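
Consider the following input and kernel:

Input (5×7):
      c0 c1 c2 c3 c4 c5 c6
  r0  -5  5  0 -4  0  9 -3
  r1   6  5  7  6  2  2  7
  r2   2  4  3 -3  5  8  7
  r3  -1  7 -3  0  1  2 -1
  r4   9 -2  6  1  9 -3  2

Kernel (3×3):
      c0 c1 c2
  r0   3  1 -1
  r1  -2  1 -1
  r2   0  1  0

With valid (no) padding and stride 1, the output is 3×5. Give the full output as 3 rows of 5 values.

-20 13 -17 -28 11
20 11 11 22 -6
17 7 7 -4 14

Output[0,0]: The receptive field on the input at this output position is [-5 5 0 / 6 5 7 / 2 4 3]. Elementwise product with the kernel and sum: -5·3 + 5·1 + 0·-1 + 6·-2 + 5·1 + 7·-1 + 4·1.
Output[0,1]: The receptive field on the input at this output position is [5 0 -4 / 5 7 6 / 4 3 -3]. Elementwise product with the kernel and sum: 5·3 + 0·1 + -4·-1 + 5·-2 + 7·1 + 6·-1 + 3·1.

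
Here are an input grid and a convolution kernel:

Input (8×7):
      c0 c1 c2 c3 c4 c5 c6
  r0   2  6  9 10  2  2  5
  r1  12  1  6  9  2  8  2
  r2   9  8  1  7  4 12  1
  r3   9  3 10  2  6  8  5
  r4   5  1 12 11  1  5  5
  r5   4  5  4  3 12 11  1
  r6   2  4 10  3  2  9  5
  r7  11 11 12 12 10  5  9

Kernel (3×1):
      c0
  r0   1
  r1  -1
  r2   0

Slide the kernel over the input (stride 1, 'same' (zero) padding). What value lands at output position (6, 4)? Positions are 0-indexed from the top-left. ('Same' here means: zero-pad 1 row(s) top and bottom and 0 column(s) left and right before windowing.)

The receptive field on the zero-padded input at this output position is [12 / 2 / 10]. Elementwise product with the kernel and sum: 12·1 + 2·-1.

10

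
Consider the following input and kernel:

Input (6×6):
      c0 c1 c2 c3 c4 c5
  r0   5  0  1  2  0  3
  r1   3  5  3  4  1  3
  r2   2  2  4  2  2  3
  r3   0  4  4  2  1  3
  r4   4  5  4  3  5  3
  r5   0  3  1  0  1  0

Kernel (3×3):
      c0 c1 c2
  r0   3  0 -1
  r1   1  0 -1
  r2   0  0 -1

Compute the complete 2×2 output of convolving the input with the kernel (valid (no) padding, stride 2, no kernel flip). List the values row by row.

10 3
-6 8

Output[0,0]: The receptive field on the input at this output position is [5 0 1 / 3 5 3 / 2 2 4]. Elementwise product with the kernel and sum: 5·3 + 1·-1 + 3·1 + 3·-1 + 4·-1.
Output[0,1]: The receptive field on the input at this output position is [1 2 0 / 3 4 1 / 4 2 2]. Elementwise product with the kernel and sum: 1·3 + 0·-1 + 3·1 + 1·-1 + 2·-1.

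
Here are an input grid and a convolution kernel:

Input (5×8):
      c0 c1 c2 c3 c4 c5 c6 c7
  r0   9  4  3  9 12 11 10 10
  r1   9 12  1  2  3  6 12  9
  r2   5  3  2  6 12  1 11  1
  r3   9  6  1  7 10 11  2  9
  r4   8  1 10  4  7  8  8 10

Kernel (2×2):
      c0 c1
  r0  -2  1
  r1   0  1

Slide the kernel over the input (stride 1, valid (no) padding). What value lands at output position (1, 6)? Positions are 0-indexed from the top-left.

The receptive field on the input at this output position is [12 9 / 11 1]. Elementwise product with the kernel and sum: 12·-2 + 9·1 + 1·1.

-14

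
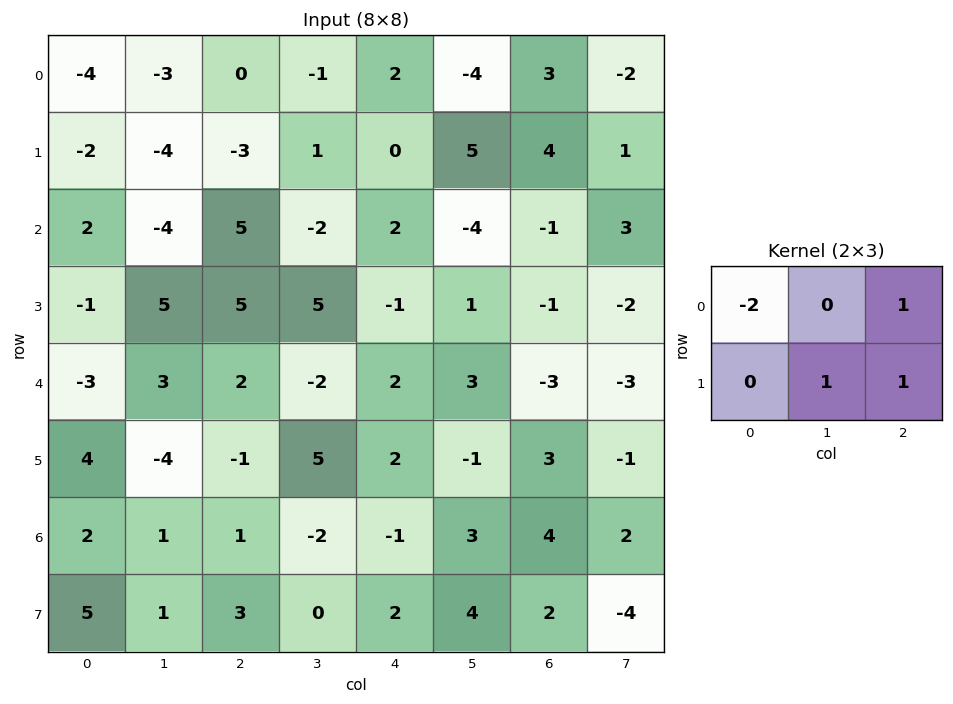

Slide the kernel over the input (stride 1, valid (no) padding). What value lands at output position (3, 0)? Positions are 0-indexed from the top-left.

The receptive field on the input at this output position is [-1 5 5 / -3 3 2]. Elementwise product with the kernel and sum: -1·-2 + 5·1 + 3·1 + 2·1.

12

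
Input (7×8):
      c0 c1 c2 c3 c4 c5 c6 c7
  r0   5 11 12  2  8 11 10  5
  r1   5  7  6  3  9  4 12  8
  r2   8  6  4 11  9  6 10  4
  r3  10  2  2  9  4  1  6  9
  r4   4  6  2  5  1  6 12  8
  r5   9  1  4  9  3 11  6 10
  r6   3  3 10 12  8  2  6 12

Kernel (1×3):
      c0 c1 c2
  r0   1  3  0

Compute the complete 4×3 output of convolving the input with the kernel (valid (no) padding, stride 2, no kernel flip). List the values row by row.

38 18 41
26 37 27
22 17 19
12 46 14

Output[0,0]: The receptive field on the input at this output position is [5 11 12]. Elementwise product with the kernel and sum: 5·1 + 11·3.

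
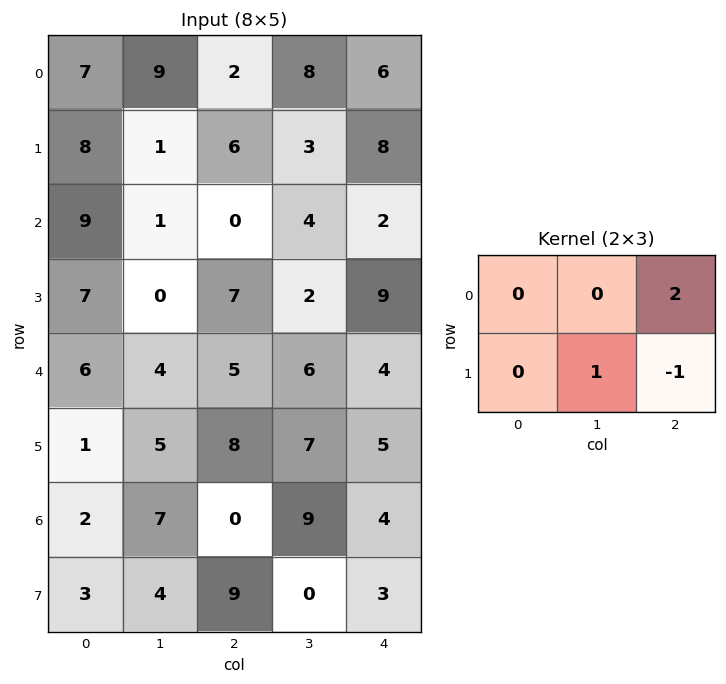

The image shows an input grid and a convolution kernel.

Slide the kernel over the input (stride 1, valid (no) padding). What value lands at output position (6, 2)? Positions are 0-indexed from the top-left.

5

The receptive field on the input at this output position is [0 9 4 / 9 0 3]. Elementwise product with the kernel and sum: 4·2 + 0·1 + 3·-1.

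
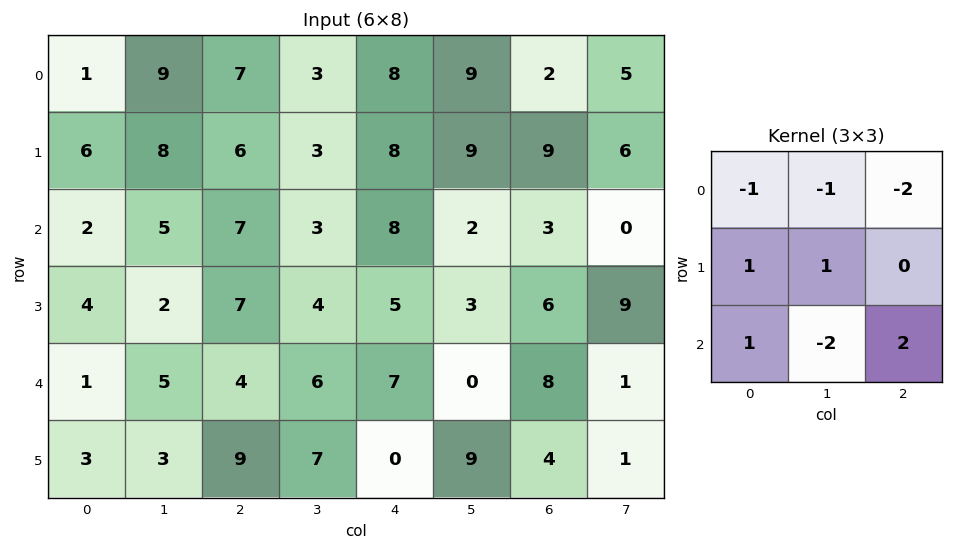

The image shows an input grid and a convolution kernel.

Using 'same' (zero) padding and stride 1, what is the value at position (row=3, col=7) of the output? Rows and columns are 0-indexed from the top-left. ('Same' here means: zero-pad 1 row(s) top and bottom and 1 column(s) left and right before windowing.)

18

The receptive field on the zero-padded input at this output position is [3 0 0 / 6 9 0 / 8 1 0]. Elementwise product with the kernel and sum: 3·-1 + 0·-1 + 0·-2 + 6·1 + 9·1 + 8·1 + 1·-2 + 0·2.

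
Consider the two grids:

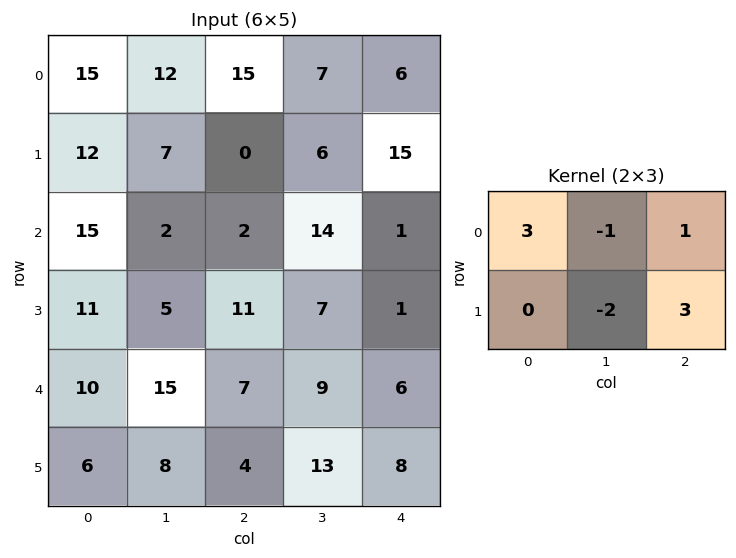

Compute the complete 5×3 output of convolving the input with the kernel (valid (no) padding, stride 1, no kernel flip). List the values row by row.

34 46 77
31 65 -16
68 17 -18
30 24 27
18 78 16

Output[0,0]: The receptive field on the input at this output position is [15 12 15 / 12 7 0]. Elementwise product with the kernel and sum: 15·3 + 12·-1 + 15·1 + 7·-2 + 0·3.
Output[0,1]: The receptive field on the input at this output position is [12 15 7 / 7 0 6]. Elementwise product with the kernel and sum: 12·3 + 15·-1 + 7·1 + 0·-2 + 6·3.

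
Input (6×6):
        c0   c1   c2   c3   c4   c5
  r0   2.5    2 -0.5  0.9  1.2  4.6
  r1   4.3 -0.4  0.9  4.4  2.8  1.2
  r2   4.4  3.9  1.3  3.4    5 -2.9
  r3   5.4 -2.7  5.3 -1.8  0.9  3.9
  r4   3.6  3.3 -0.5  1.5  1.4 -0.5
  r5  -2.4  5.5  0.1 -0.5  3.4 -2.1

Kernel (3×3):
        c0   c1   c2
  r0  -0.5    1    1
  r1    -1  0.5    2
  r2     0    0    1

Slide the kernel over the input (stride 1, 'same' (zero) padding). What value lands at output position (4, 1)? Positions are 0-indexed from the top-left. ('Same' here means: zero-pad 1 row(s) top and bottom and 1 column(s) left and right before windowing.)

-2.95

The receptive field on the zero-padded input at this output position is [5.4 -2.7 5.3 / 3.6 3.3 -0.5 / -2.4 5.5 0.1]. Elementwise product with the kernel and sum: 5.4·-0.5 + -2.7·1 + 5.3·1 + 3.6·-1 + 3.3·0.5 + -0.5·2 + 0.1·1.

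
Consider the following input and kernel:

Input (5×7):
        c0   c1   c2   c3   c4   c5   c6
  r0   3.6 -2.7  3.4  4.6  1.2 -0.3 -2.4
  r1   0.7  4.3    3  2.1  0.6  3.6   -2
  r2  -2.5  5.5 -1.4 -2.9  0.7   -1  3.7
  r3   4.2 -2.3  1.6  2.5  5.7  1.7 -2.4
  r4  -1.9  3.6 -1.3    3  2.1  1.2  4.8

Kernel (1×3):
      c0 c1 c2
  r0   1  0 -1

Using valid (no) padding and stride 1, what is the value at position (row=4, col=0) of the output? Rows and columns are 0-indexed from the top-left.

-0.6

The receptive field on the input at this output position is [-1.9 3.6 -1.3]. Elementwise product with the kernel and sum: -1.9·1 + -1.3·-1.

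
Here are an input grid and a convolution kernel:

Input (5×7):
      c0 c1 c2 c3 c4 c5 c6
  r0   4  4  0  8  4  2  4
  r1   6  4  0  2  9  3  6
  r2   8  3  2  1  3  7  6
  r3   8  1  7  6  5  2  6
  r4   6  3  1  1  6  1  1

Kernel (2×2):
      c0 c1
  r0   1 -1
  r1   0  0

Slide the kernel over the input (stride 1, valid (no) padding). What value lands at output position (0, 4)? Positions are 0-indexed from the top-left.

The receptive field on the input at this output position is [4 2 / 9 3]. Elementwise product with the kernel and sum: 4·1 + 2·-1.

2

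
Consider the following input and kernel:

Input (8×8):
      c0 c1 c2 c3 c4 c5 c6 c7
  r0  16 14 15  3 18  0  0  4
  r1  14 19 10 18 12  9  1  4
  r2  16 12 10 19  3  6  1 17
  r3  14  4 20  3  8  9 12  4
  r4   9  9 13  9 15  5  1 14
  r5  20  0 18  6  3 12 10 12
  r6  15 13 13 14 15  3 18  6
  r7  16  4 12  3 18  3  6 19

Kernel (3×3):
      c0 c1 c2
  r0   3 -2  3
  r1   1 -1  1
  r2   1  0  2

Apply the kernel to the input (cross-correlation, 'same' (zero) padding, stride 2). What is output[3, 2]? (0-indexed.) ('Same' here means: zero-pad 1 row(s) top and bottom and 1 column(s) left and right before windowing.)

59

The receptive field on the zero-padded input at this output position is [6 3 12 / 14 15 3 / 3 18 3]. Elementwise product with the kernel and sum: 6·3 + 3·-2 + 12·3 + 14·1 + 15·-1 + 3·1 + 3·1 + 3·2.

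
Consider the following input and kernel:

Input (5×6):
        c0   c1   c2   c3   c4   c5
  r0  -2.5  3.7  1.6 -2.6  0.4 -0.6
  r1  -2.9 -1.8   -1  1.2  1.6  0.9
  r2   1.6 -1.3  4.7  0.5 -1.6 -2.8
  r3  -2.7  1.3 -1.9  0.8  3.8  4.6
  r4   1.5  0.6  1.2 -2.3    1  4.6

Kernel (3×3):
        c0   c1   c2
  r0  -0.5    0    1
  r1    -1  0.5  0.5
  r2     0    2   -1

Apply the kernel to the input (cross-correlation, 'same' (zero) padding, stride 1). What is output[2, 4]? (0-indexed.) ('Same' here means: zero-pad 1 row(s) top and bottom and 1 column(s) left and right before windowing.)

The receptive field on the zero-padded input at this output position is [1.2 1.6 0.9 / 0.5 -1.6 -2.8 / 0.8 3.8 4.6]. Elementwise product with the kernel and sum: 1.2·-0.5 + 0.9·1 + 0.5·-1 + -1.6·0.5 + -2.8·0.5 + 3.8·2 + 4.6·-1.

0.6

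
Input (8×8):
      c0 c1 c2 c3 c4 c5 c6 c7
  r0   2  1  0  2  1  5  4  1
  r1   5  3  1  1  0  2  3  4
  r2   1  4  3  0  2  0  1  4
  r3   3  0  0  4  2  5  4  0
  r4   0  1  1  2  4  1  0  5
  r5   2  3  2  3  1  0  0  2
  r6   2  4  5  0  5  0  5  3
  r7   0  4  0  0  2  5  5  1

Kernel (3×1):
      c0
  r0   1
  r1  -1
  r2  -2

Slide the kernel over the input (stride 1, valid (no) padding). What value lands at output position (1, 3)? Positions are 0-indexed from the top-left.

-7

The receptive field on the input at this output position is [1 / 0 / 4]. Elementwise product with the kernel and sum: 1·1 + 0·-1 + 4·-2.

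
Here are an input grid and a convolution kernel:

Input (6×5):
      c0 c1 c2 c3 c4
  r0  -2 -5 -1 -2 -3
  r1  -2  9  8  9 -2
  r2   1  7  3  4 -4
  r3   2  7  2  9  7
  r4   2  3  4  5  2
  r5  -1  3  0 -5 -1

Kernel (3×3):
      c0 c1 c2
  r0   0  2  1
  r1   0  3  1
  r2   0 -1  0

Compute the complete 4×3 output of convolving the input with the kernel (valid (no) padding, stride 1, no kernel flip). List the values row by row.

17 26 14
43 36 15
37 21 33
26 30 47

Output[0,0]: The receptive field on the input at this output position is [-2 -5 -1 / -2 9 8 / 1 7 3]. Elementwise product with the kernel and sum: -5·2 + -1·1 + 9·3 + 8·1 + 7·-1.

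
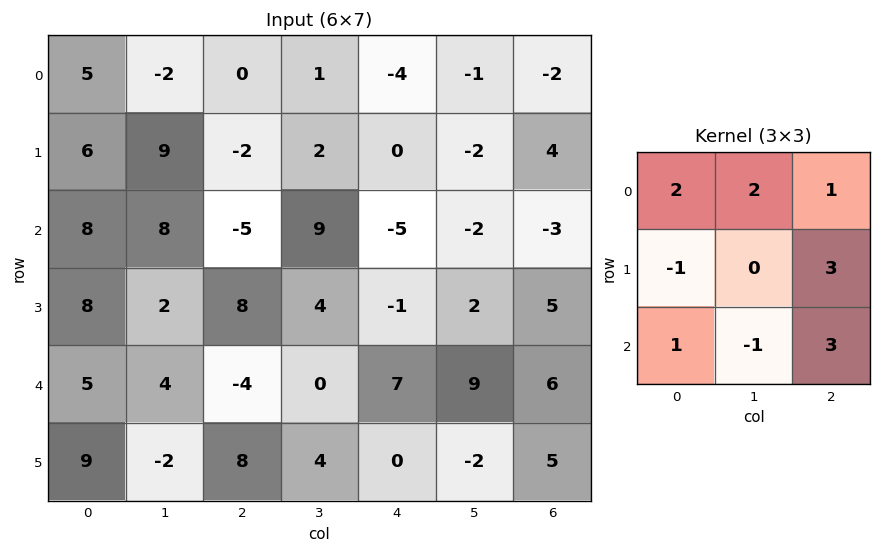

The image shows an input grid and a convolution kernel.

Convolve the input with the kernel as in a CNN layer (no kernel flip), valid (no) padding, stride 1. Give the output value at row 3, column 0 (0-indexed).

The receptive field on the input at this output position is [8 2 8 / 5 4 -4 / 9 -2 8]. Elementwise product with the kernel and sum: 8·2 + 2·2 + 8·1 + 5·-1 + -4·3 + 9·1 + -2·-1 + 8·3.

46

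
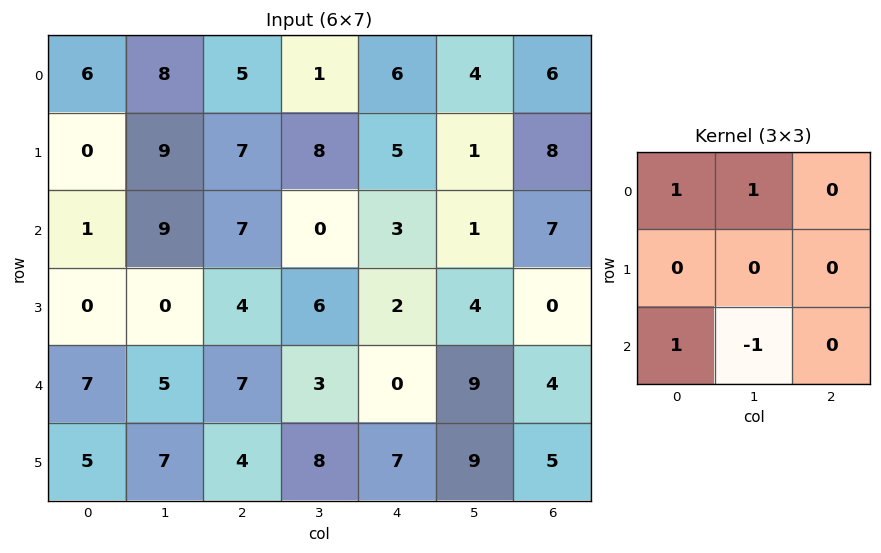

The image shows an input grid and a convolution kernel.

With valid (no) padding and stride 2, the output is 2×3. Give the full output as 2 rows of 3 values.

Output[0,0]: The receptive field on the input at this output position is [6 8 5 / 0 9 7 / 1 9 7]. Elementwise product with the kernel and sum: 6·1 + 8·1 + 1·1 + 9·-1.
Output[0,1]: The receptive field on the input at this output position is [5 1 6 / 7 8 5 / 7 0 3]. Elementwise product with the kernel and sum: 5·1 + 1·1 + 7·1 + 0·-1.

6 13 12
12 11 -5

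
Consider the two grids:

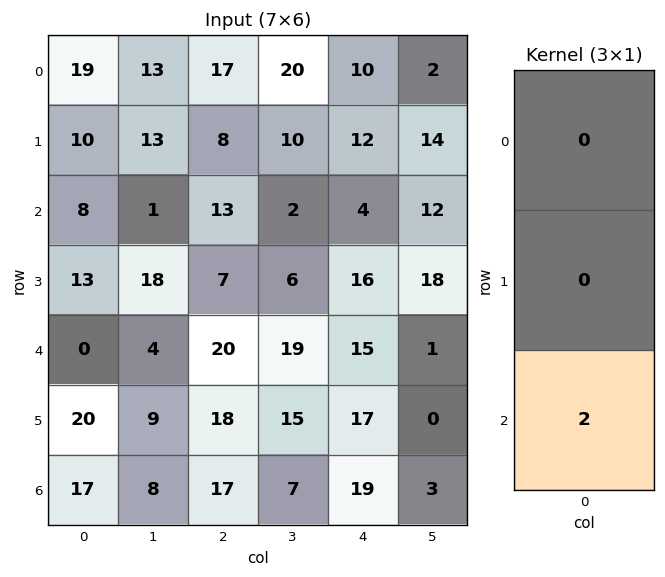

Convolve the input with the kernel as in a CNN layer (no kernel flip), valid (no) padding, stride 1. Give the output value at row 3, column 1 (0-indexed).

18

The receptive field on the input at this output position is [18 / 4 / 9]. Elementwise product with the kernel and sum: 9·2.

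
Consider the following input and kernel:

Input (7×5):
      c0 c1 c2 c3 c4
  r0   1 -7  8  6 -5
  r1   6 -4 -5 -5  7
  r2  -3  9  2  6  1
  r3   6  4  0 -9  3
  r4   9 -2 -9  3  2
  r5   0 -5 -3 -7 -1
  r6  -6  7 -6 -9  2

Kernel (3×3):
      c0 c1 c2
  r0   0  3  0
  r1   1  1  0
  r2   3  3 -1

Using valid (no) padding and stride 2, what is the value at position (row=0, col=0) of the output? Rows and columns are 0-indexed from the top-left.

The receptive field on the input at this output position is [1 -7 8 / 6 -4 -5 / -3 9 2]. Elementwise product with the kernel and sum: -7·3 + 6·1 + -4·1 + -3·3 + 9·3 + 2·-1.

-3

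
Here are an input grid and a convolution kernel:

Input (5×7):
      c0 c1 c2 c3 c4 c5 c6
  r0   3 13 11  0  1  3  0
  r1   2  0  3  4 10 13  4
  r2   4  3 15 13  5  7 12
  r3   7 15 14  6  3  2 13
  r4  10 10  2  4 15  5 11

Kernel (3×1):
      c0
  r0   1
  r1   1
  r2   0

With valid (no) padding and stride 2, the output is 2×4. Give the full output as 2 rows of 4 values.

Output[0,0]: The receptive field on the input at this output position is [3 / 2 / 4]. Elementwise product with the kernel and sum: 3·1 + 2·1.
Output[0,1]: The receptive field on the input at this output position is [11 / 3 / 15]. Elementwise product with the kernel and sum: 11·1 + 3·1.

5 14 11 4
11 29 8 25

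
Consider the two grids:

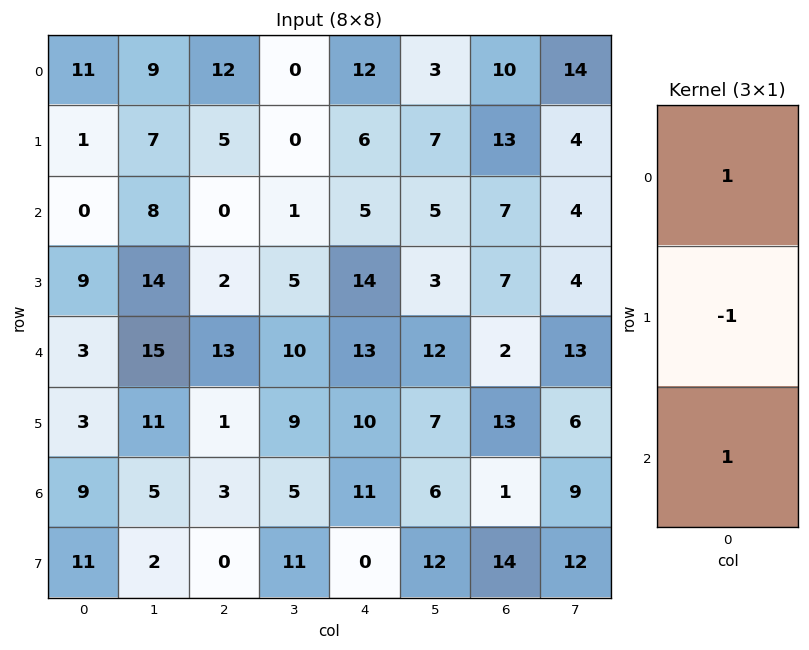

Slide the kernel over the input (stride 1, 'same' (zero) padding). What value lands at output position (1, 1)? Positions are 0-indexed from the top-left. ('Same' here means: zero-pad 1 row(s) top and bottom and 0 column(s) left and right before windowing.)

10

The receptive field on the zero-padded input at this output position is [9 / 7 / 8]. Elementwise product with the kernel and sum: 9·1 + 7·-1 + 8·1.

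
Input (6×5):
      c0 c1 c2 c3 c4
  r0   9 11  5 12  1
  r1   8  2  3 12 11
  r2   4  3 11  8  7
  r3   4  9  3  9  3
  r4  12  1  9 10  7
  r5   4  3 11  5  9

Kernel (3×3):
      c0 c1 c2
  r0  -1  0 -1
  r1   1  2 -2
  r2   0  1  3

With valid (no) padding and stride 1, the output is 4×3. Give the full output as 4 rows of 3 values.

Output[0,0]: The receptive field on the input at this output position is [9 11 5 / 8 2 3 / 4 3 11]. Elementwise product with the kernel and sum: 9·-1 + 5·-1 + 8·1 + 2·2 + 3·-2 + 3·1 + 11·3.

28 -4 28
-5 25 17
29 25 28
25 7 41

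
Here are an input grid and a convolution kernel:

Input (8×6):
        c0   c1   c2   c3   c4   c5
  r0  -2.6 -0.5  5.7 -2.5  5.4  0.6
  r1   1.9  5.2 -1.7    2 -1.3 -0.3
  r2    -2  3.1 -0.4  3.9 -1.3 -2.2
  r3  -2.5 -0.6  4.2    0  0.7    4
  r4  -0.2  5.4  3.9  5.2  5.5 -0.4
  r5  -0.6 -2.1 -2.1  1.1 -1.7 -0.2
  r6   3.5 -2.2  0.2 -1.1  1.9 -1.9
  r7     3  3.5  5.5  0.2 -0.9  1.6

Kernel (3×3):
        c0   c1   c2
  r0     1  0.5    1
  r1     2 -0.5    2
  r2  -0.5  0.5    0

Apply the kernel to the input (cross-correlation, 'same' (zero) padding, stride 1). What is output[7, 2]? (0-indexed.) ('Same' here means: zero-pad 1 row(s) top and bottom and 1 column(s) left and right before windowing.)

1.45

The receptive field on the zero-padded input at this output position is [-2.2 0.2 -1.1 / 3.5 5.5 0.2 / 0 0 0]. Elementwise product with the kernel and sum: -2.2·1 + 0.2·0.5 + -1.1·1 + 3.5·2 + 5.5·-0.5 + 0.2·2 + 0·-0.5 + 0·0.5.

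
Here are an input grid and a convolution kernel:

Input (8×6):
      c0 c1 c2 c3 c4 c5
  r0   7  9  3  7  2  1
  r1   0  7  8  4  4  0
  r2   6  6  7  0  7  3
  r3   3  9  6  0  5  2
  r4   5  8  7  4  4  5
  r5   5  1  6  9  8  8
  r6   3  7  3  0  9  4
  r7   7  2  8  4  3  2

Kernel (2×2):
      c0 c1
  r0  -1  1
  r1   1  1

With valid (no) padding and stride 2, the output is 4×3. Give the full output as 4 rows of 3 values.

Output[0,0]: The receptive field on the input at this output position is [7 9 / 0 7]. Elementwise product with the kernel and sum: 7·-1 + 9·1 + 0·1 + 7·1.
Output[0,1]: The receptive field on the input at this output position is [3 7 / 8 4]. Elementwise product with the kernel and sum: 3·-1 + 7·1 + 8·1 + 4·1.

9 16 3
12 -1 3
9 12 17
13 9 0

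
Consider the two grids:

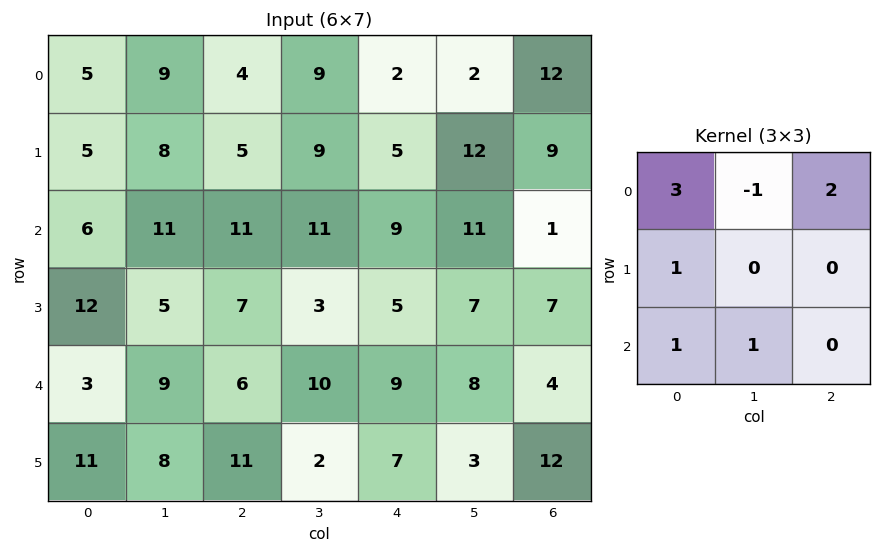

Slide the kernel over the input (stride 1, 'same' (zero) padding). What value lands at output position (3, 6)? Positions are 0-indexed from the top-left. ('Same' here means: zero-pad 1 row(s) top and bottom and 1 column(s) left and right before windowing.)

51

The receptive field on the zero-padded input at this output position is [11 1 0 / 7 7 0 / 8 4 0]. Elementwise product with the kernel and sum: 11·3 + 1·-1 + 0·2 + 7·1 + 8·1 + 4·1.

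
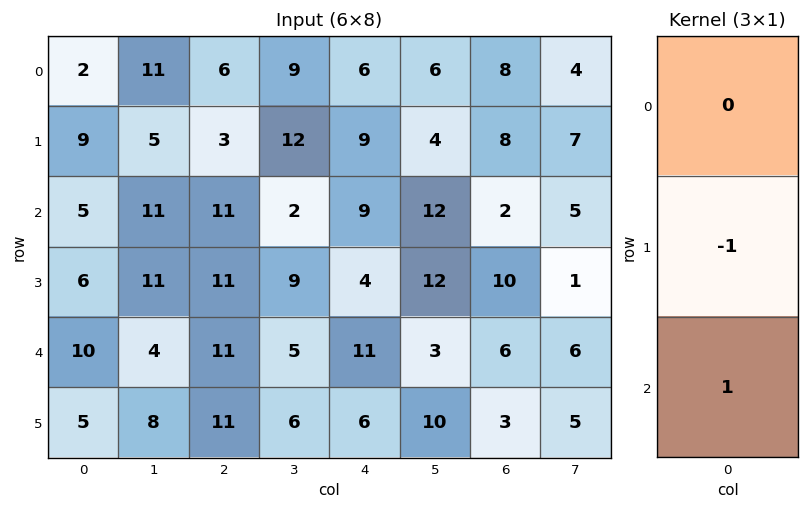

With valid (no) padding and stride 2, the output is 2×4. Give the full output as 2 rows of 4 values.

Output[0,0]: The receptive field on the input at this output position is [2 / 9 / 5]. Elementwise product with the kernel and sum: 9·-1 + 5·1.
Output[0,1]: The receptive field on the input at this output position is [6 / 3 / 11]. Elementwise product with the kernel and sum: 3·-1 + 11·1.

-4 8 0 -6
4 0 7 -4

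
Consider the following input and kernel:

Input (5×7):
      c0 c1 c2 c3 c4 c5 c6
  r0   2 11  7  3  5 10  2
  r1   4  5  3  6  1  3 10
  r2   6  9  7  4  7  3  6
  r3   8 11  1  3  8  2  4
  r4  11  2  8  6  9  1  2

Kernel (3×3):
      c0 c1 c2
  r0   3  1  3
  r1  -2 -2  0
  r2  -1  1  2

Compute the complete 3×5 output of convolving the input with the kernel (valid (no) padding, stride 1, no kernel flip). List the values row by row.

Output[0,0]: The receptive field on the input at this output position is [2 11 7 / 4 5 3 / 6 9 7]. Elementwise product with the kernel and sum: 2·3 + 11·1 + 7·3 + 4·-2 + 5·-2 + 6·-1 + 9·1 + 7·2.
Output[0,1]: The receptive field on the input at this output position is [11 7 3 / 5 3 6 / 9 7 4]. Elementwise product with the kernel and sum: 11·3 + 7·1 + 3·3 + 5·-2 + 3·-2 + 9·-1 + 7·1 + 4·2.

37 39 32 39 31
1 0 14 15 18
17 40 54 11 18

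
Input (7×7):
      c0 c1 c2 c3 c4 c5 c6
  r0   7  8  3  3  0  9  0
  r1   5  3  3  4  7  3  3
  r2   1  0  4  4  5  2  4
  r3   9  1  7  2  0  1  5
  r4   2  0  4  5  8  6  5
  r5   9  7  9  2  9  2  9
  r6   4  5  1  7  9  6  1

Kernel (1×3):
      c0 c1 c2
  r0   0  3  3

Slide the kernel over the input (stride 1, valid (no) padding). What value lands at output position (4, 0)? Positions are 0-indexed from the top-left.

12

The receptive field on the input at this output position is [2 0 4]. Elementwise product with the kernel and sum: 0·3 + 4·3.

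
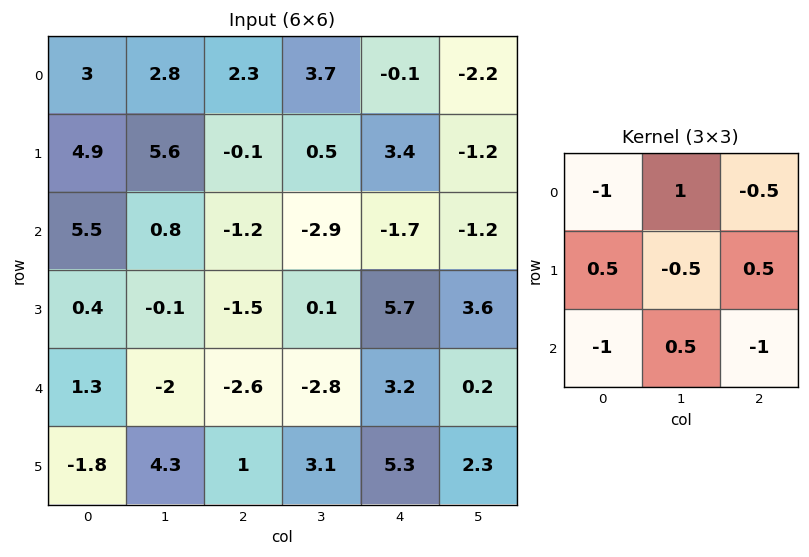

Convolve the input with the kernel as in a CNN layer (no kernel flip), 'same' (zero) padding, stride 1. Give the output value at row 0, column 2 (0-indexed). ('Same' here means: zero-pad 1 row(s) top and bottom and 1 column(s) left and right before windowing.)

The receptive field on the zero-padded input at this output position is [0 0 0 / 2.8 2.3 3.7 / 5.6 -0.1 0.5]. Elementwise product with the kernel and sum: 0·-1 + 0·1 + 0·-0.5 + 2.8·0.5 + 2.3·-0.5 + 3.7·0.5 + 5.6·-1 + -0.1·0.5 + 0.5·-1.

-4.05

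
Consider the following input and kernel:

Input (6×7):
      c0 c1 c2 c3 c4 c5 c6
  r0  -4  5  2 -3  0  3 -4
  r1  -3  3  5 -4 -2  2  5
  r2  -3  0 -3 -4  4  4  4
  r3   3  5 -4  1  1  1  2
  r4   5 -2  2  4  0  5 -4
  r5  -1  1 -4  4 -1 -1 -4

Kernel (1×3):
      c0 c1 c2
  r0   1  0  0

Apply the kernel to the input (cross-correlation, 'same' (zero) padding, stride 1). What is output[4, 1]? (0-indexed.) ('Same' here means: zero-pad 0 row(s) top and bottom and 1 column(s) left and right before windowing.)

5

The receptive field on the zero-padded input at this output position is [5 -2 2]. Elementwise product with the kernel and sum: 5·1.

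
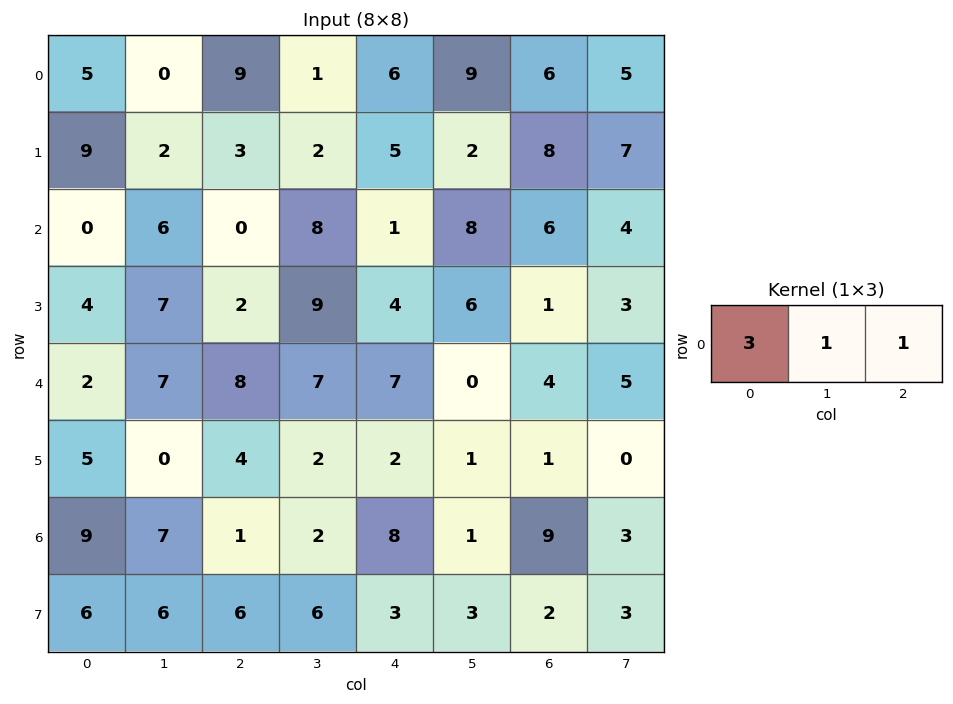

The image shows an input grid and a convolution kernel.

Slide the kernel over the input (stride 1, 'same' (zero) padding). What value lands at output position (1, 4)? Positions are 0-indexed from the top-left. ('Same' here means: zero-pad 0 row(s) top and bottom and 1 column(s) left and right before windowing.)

The receptive field on the zero-padded input at this output position is [2 5 2]. Elementwise product with the kernel and sum: 2·3 + 5·1 + 2·1.

13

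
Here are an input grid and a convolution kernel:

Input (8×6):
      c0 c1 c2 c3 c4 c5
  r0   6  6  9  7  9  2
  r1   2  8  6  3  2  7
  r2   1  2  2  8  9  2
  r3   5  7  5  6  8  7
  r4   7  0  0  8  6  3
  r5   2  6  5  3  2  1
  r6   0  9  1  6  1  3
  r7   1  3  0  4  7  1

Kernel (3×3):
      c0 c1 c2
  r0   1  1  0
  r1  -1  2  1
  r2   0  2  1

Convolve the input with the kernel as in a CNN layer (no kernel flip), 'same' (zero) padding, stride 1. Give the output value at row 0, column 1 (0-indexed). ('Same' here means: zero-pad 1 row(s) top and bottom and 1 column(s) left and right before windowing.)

The receptive field on the zero-padded input at this output position is [0 0 0 / 6 6 9 / 2 8 6]. Elementwise product with the kernel and sum: 0·1 + 0·1 + 6·-1 + 6·2 + 9·1 + 8·2 + 6·1.

37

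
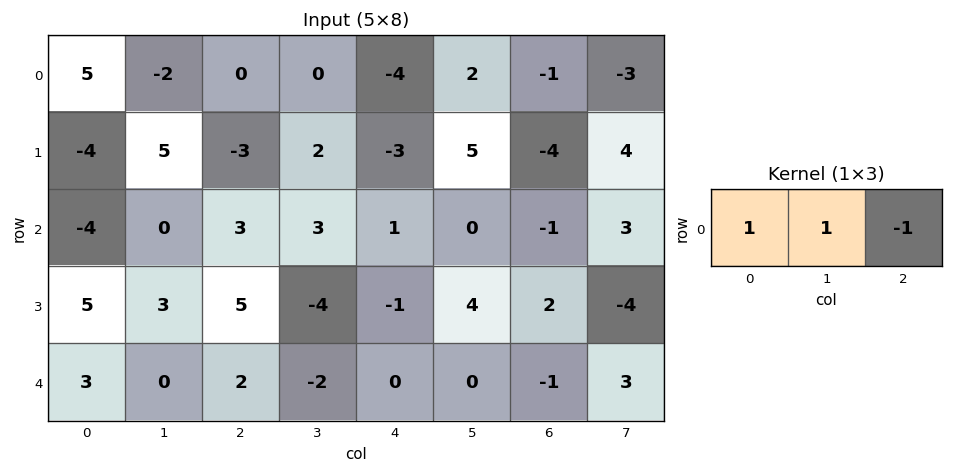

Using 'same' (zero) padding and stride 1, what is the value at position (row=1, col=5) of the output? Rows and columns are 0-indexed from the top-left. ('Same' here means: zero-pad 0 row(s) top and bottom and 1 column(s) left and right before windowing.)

6

The receptive field on the zero-padded input at this output position is [-3 5 -4]. Elementwise product with the kernel and sum: -3·1 + 5·1 + -4·-1.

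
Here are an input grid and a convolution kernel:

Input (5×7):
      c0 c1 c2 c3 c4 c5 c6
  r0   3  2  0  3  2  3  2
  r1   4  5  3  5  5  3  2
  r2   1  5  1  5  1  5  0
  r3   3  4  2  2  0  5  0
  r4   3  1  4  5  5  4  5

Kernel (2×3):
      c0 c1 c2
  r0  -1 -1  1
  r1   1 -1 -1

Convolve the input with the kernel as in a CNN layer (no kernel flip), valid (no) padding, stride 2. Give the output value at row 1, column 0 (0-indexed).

-8

The receptive field on the input at this output position is [1 5 1 / 3 4 2]. Elementwise product with the kernel and sum: 1·-1 + 5·-1 + 1·1 + 3·1 + 4·-1 + 2·-1.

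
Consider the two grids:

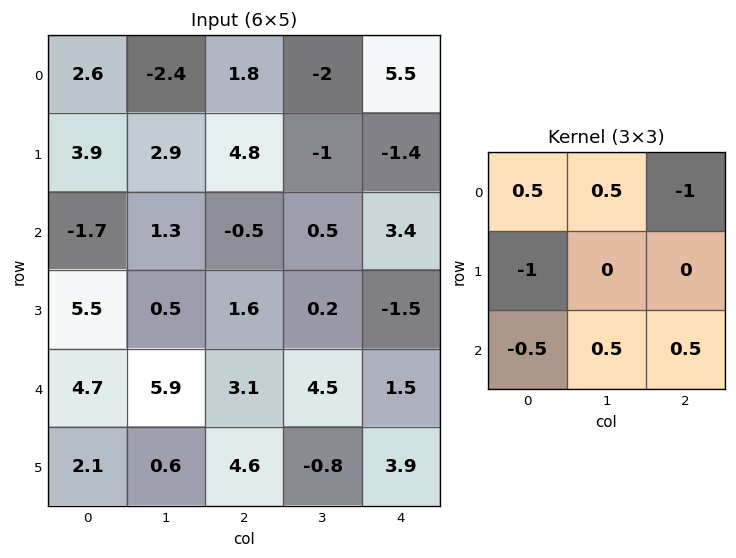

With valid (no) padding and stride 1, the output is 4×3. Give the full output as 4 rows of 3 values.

-4.35 -1.85 -8.2
-1.4 4.2 2.35
-3.05 0.25 -3.55
-1.75 -3.45 -1.45

Output[0,0]: The receptive field on the input at this output position is [2.6 -2.4 1.8 / 3.9 2.9 4.8 / -1.7 1.3 -0.5]. Elementwise product with the kernel and sum: 2.6·0.5 + -2.4·0.5 + 1.8·-1 + 3.9·-1 + -1.7·-0.5 + 1.3·0.5 + -0.5·0.5.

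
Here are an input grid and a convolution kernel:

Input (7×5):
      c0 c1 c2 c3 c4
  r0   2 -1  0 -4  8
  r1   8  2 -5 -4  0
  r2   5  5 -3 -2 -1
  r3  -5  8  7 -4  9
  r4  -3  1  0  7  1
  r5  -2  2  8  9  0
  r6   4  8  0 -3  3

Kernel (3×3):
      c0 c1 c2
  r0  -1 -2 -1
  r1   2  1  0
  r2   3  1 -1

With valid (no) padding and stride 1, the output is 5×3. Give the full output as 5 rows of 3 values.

41 18 -24
-6 54 13
-22 22 24
-35 -11 32
19 31 4

Output[0,0]: The receptive field on the input at this output position is [2 -1 0 / 8 2 -5 / 5 5 -3]. Elementwise product with the kernel and sum: 2·-1 + -1·-2 + 0·-1 + 8·2 + 2·1 + 5·3 + 5·1 + -3·-1.
Output[0,1]: The receptive field on the input at this output position is [-1 0 -4 / 2 -5 -4 / 5 -3 -2]. Elementwise product with the kernel and sum: -1·-1 + 0·-2 + -4·-1 + 2·2 + -5·1 + 5·3 + -3·1 + -2·-1.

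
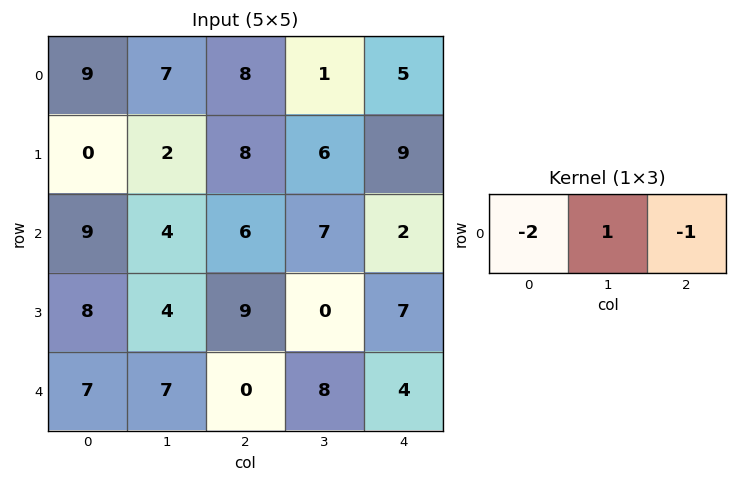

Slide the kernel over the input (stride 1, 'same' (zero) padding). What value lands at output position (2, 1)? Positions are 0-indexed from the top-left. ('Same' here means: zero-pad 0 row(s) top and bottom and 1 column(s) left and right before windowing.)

The receptive field on the zero-padded input at this output position is [9 4 6]. Elementwise product with the kernel and sum: 9·-2 + 4·1 + 6·-1.

-20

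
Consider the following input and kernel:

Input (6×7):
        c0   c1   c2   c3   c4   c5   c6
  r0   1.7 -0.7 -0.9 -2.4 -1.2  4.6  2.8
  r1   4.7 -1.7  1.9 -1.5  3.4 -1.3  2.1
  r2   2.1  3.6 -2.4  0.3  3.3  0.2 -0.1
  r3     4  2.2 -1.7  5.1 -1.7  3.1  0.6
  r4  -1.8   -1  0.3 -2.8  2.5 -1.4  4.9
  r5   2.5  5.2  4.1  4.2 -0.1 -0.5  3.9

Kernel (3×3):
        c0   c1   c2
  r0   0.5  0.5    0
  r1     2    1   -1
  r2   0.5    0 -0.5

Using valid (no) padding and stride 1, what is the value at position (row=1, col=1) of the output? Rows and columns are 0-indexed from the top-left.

3.15

The receptive field on the input at this output position is [-1.7 1.9 -1.5 / 3.6 -2.4 0.3 / 2.2 -1.7 5.1]. Elementwise product with the kernel and sum: -1.7·0.5 + 1.9·0.5 + 3.6·2 + -2.4·1 + 0.3·-1 + 2.2·0.5 + 5.1·-0.5.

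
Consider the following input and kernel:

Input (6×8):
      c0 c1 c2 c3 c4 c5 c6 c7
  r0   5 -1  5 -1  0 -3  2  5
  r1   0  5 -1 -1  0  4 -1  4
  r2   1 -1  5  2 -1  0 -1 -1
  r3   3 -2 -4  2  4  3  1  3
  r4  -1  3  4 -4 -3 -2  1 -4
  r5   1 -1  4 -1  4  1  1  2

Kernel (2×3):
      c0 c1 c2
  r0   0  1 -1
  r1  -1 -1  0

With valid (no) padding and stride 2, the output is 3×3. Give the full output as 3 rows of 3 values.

-11 1 -9
-7 5 -6
-1 -4 -8

Output[0,0]: The receptive field on the input at this output position is [5 -1 5 / 0 5 -1]. Elementwise product with the kernel and sum: -1·1 + 5·-1 + 0·-1 + 5·-1.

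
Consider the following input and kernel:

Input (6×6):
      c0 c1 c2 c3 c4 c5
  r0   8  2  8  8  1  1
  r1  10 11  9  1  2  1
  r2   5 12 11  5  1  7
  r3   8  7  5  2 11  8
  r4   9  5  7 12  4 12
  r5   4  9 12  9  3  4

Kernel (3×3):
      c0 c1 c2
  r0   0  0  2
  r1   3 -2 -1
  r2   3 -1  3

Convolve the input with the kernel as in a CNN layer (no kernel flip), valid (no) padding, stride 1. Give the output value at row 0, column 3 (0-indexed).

The receptive field on the input at this output position is [8 1 1 / 1 2 1 / 5 1 7]. Elementwise product with the kernel and sum: 1·2 + 1·3 + 2·-2 + 1·-1 + 5·3 + 1·-1 + 7·3.

35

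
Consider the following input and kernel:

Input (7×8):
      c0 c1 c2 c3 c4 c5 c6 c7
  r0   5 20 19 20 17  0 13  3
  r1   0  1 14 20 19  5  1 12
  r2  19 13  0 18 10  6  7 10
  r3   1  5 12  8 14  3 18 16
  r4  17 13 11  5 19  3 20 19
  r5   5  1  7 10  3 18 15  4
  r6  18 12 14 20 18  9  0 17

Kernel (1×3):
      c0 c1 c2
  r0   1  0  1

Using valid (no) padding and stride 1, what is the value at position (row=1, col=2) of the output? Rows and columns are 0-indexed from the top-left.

33

The receptive field on the input at this output position is [14 20 19]. Elementwise product with the kernel and sum: 14·1 + 19·1.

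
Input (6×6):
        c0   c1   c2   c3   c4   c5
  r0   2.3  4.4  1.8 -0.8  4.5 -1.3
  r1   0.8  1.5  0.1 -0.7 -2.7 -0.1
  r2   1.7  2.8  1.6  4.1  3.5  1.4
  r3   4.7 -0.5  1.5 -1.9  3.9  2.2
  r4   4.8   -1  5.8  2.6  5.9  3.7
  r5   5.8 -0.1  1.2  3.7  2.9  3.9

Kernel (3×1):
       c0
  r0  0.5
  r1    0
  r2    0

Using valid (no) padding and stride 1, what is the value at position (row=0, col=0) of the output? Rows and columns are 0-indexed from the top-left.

1.15

The receptive field on the input at this output position is [2.3 / 0.8 / 1.7]. Elementwise product with the kernel and sum: 2.3·0.5.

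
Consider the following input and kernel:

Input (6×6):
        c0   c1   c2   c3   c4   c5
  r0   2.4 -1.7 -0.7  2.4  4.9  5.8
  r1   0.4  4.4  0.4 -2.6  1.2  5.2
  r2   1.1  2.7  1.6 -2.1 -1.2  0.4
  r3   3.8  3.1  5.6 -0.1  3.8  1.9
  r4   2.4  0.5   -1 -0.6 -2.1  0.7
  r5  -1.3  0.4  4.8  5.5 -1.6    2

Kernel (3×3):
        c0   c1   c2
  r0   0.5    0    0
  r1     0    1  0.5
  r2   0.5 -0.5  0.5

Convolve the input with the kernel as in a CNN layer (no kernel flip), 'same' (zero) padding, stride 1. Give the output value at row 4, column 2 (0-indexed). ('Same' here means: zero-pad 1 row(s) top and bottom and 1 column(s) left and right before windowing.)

The receptive field on the zero-padded input at this output position is [3.1 5.6 -0.1 / 0.5 -1 -0.6 / 0.4 4.8 5.5]. Elementwise product with the kernel and sum: 3.1·0.5 + -1·1 + -0.6·0.5 + 0.4·0.5 + 4.8·-0.5 + 5.5·0.5.

0.8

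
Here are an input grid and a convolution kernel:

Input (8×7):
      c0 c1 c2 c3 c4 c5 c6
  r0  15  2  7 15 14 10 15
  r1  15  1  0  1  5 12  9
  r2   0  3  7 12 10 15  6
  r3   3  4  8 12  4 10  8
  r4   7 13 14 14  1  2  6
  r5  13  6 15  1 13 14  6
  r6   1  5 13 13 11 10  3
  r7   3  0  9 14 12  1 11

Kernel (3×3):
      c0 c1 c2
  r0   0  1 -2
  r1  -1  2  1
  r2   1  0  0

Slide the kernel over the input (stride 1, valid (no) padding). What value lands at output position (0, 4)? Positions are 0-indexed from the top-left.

The receptive field on the input at this output position is [14 10 15 / 5 12 9 / 10 15 6]. Elementwise product with the kernel and sum: 10·1 + 15·-2 + 5·-1 + 12·2 + 9·1 + 10·1.

18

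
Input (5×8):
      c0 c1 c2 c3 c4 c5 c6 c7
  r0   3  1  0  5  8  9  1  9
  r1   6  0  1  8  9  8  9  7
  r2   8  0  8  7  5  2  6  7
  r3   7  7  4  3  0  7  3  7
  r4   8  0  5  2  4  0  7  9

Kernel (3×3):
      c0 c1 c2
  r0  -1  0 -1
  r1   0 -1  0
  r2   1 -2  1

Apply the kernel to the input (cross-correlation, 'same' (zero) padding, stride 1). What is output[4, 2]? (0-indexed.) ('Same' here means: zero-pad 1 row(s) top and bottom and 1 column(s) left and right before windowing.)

The receptive field on the zero-padded input at this output position is [7 4 3 / 0 5 2 / 0 0 0]. Elementwise product with the kernel and sum: 7·-1 + 3·-1 + 5·-1 + 0·1 + 0·-2 + 0·1.

-15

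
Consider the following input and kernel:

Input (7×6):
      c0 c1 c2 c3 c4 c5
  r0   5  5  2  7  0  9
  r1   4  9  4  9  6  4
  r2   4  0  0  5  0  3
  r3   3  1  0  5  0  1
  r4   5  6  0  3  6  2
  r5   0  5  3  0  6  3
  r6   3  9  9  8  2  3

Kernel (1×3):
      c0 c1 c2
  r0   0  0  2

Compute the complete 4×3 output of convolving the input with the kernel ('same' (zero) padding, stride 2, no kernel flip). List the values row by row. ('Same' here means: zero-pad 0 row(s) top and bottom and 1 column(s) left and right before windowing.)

10 14 18
0 10 6
12 6 4
18 16 6

Output[0,0]: The receptive field on the zero-padded input at this output position is [0 5 5]. Elementwise product with the kernel and sum: 5·2.
Output[0,1]: The receptive field on the zero-padded input at this output position is [5 2 7]. Elementwise product with the kernel and sum: 7·2.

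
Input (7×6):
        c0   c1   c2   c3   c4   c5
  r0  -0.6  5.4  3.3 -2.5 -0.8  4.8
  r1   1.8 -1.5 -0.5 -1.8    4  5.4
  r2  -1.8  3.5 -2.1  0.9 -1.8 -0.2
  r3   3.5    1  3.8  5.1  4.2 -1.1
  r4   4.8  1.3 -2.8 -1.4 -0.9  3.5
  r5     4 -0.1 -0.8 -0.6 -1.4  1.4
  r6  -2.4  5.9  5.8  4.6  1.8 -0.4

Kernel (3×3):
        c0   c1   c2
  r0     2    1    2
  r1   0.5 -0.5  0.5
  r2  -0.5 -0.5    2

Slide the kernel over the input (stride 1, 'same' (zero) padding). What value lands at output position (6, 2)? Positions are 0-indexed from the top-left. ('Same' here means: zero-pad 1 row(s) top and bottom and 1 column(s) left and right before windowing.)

0.15

The receptive field on the zero-padded input at this output position is [-0.1 -0.8 -0.6 / 5.9 5.8 4.6 / 0 0 0]. Elementwise product with the kernel and sum: -0.1·2 + -0.8·1 + -0.6·2 + 5.9·0.5 + 5.8·-0.5 + 4.6·0.5 + 0·-0.5 + 0·-0.5 + 0·2.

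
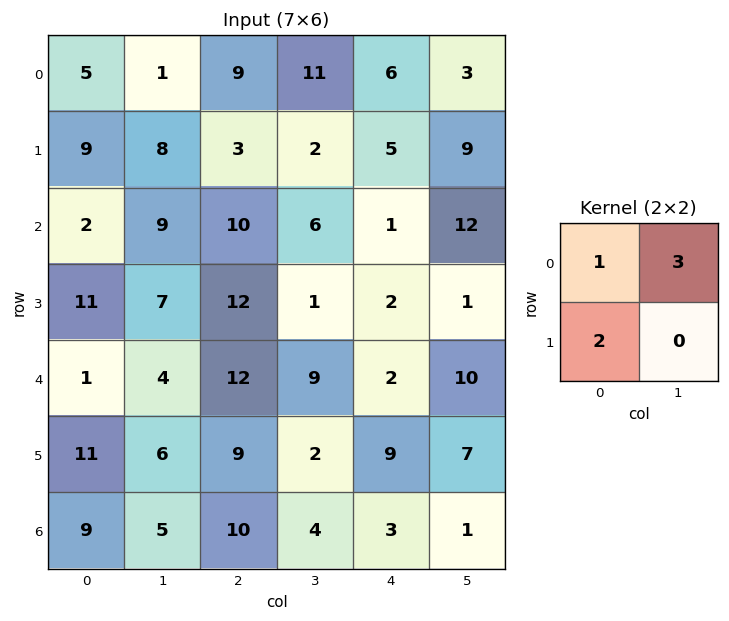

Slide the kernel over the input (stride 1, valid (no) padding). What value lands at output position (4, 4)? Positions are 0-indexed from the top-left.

The receptive field on the input at this output position is [2 10 / 9 7]. Elementwise product with the kernel and sum: 2·1 + 10·3 + 9·2.

50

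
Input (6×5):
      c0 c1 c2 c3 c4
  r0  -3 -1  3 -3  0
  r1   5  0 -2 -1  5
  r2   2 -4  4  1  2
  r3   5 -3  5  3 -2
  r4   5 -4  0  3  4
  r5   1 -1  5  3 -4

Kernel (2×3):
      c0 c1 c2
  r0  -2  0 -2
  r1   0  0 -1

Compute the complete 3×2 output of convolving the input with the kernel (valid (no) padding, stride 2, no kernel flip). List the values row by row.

2 -11
-17 -10
-15 -4

Output[0,0]: The receptive field on the input at this output position is [-3 -1 3 / 5 0 -2]. Elementwise product with the kernel and sum: -3·-2 + 3·-2 + -2·-1.
Output[0,1]: The receptive field on the input at this output position is [3 -3 0 / -2 -1 5]. Elementwise product with the kernel and sum: 3·-2 + 0·-2 + 5·-1.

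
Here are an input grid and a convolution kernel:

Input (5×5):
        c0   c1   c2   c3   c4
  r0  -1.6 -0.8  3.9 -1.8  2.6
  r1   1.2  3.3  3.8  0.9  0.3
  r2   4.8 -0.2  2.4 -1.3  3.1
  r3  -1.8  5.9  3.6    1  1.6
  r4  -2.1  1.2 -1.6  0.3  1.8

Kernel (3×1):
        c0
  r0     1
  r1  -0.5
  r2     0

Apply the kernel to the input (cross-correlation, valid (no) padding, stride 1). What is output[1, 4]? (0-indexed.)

The receptive field on the input at this output position is [0.3 / 3.1 / 1.6]. Elementwise product with the kernel and sum: 0.3·1 + 3.1·-0.5.

-1.25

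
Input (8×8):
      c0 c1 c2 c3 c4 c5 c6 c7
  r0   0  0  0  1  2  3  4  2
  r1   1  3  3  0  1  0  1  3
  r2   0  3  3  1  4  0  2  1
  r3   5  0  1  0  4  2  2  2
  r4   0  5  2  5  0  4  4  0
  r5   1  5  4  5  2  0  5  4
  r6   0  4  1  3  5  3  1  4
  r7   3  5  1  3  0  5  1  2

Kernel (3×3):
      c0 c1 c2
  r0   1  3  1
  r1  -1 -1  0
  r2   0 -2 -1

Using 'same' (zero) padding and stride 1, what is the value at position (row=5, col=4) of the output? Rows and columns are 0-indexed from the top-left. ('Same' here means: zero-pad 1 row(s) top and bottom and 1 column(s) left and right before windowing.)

-11

The receptive field on the zero-padded input at this output position is [5 0 4 / 5 2 0 / 3 5 3]. Elementwise product with the kernel and sum: 5·1 + 0·3 + 4·1 + 5·-1 + 2·-1 + 5·-2 + 3·-1.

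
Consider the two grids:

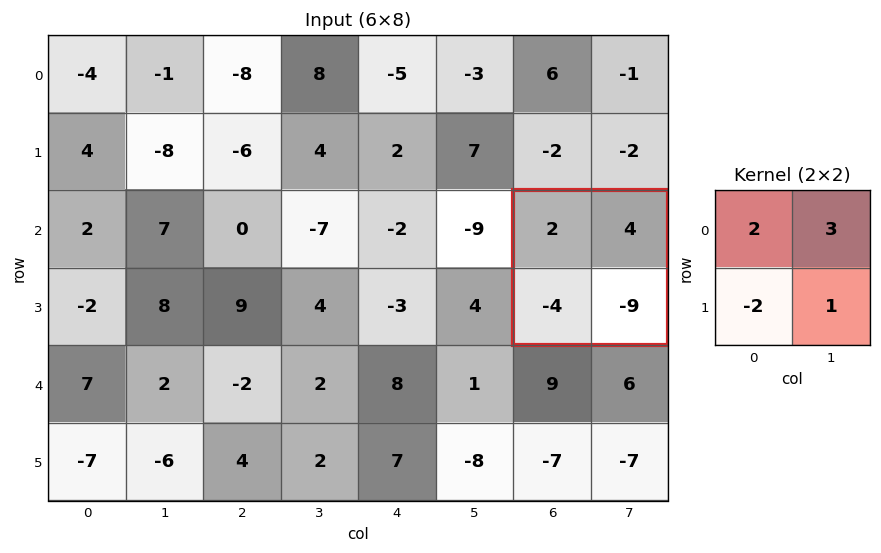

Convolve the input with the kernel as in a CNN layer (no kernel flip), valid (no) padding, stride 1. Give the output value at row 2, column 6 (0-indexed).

15

The receptive field on the input at this output position is [2 4 / -4 -9]. Elementwise product with the kernel and sum: 2·2 + 4·3 + -4·-2 + -9·1.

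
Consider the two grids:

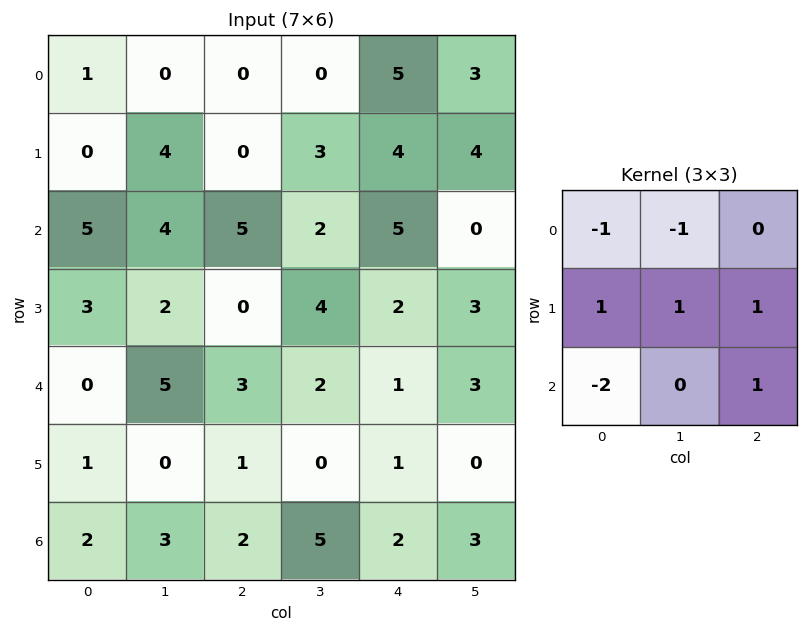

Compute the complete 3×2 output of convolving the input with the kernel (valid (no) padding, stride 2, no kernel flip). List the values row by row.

-2 2
-1 -6
-5 -5

Output[0,0]: The receptive field on the input at this output position is [1 0 0 / 0 4 0 / 5 4 5]. Elementwise product with the kernel and sum: 1·-1 + 0·-1 + 0·1 + 4·1 + 0·1 + 5·-2 + 5·1.
Output[0,1]: The receptive field on the input at this output position is [0 0 5 / 0 3 4 / 5 2 5]. Elementwise product with the kernel and sum: 0·-1 + 0·-1 + 0·1 + 3·1 + 4·1 + 5·-2 + 5·1.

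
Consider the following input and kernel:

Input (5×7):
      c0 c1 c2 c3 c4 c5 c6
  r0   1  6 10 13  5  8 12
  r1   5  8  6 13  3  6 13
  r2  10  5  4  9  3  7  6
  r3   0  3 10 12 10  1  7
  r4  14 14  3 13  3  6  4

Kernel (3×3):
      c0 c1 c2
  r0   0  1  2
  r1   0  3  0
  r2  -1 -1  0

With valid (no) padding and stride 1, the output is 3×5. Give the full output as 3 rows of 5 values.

35 45 49 18 40
32 31 24 2 42
-6 35 35 31 13

Output[0,0]: The receptive field on the input at this output position is [1 6 10 / 5 8 6 / 10 5 4]. Elementwise product with the kernel and sum: 6·1 + 10·2 + 8·3 + 10·-1 + 5·-1.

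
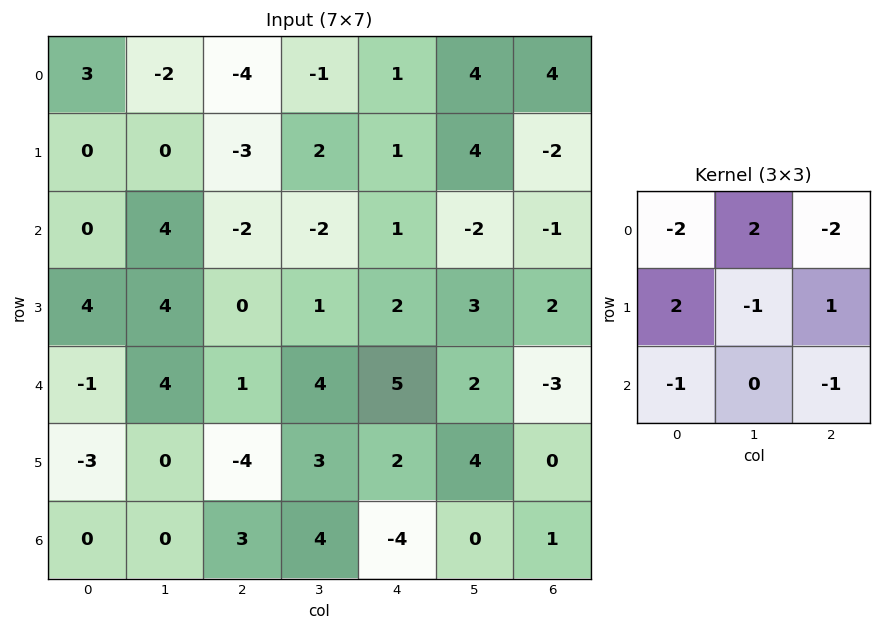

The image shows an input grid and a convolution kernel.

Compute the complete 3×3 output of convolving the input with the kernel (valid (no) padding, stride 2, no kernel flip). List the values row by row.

Output[0,0]: The receptive field on the input at this output position is [3 -2 -4 / 0 0 -3 / 0 4 -2]. Elementwise product with the kernel and sum: 3·-2 + -2·2 + -4·-2 + 0·2 + 0·-1 + -3·1 + 0·-1 + -2·-1.
Output[0,1]: The receptive field on the input at this output position is [-4 -1 1 / -3 2 1 / -2 -2 1]. Elementwise product with the kernel and sum: -4·-2 + -1·2 + 1·-2 + -3·2 + 2·-1 + 1·1 + -2·-1 + 1·-1.

-3 -2 -6
16 -7 -3
-5 -12 3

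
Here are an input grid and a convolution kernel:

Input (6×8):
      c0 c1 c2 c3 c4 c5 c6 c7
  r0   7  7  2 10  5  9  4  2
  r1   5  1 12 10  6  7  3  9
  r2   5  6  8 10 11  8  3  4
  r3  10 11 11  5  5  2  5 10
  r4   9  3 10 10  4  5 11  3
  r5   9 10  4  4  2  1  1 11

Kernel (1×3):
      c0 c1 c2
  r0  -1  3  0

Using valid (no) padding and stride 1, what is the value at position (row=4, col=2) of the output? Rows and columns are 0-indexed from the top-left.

The receptive field on the input at this output position is [10 10 4]. Elementwise product with the kernel and sum: 10·-1 + 10·3.

20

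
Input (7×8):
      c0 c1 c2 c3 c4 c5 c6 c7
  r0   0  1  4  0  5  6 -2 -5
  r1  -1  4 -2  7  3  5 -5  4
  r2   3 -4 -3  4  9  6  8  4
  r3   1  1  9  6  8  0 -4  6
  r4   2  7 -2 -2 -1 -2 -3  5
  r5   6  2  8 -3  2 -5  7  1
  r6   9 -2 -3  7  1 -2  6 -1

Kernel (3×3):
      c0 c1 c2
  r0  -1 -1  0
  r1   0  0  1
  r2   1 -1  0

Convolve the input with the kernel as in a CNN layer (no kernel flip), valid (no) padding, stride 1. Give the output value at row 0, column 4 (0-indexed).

The receptive field on the input at this output position is [5 6 -2 / 3 5 -5 / 9 6 8]. Elementwise product with the kernel and sum: 5·-1 + 6·-1 + -5·1 + 9·1 + 6·-1.

-13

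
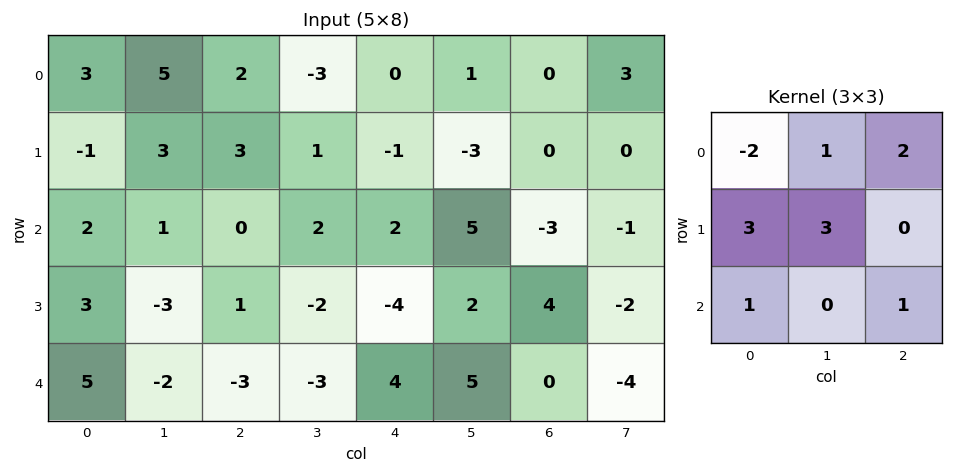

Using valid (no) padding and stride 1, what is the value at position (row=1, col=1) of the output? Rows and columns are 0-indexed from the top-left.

The receptive field on the input at this output position is [3 3 1 / 1 0 2 / -3 1 -2]. Elementwise product with the kernel and sum: 3·-2 + 3·1 + 1·2 + 1·3 + 0·3 + -3·1 + -2·1.

-3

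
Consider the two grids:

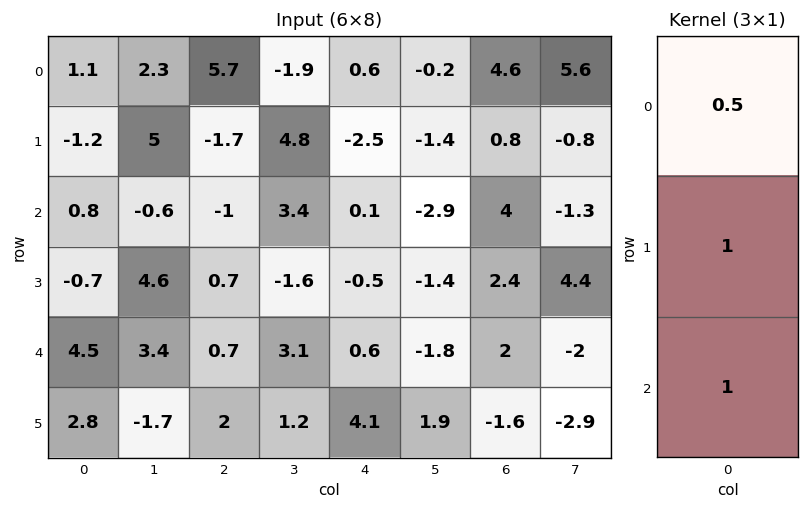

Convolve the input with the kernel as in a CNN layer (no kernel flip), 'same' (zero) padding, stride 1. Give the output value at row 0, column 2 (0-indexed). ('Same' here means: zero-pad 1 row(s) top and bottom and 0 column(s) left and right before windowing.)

The receptive field on the zero-padded input at this output position is [0 / 5.7 / -1.7]. Elementwise product with the kernel and sum: 0·0.5 + 5.7·1 + -1.7·1.

4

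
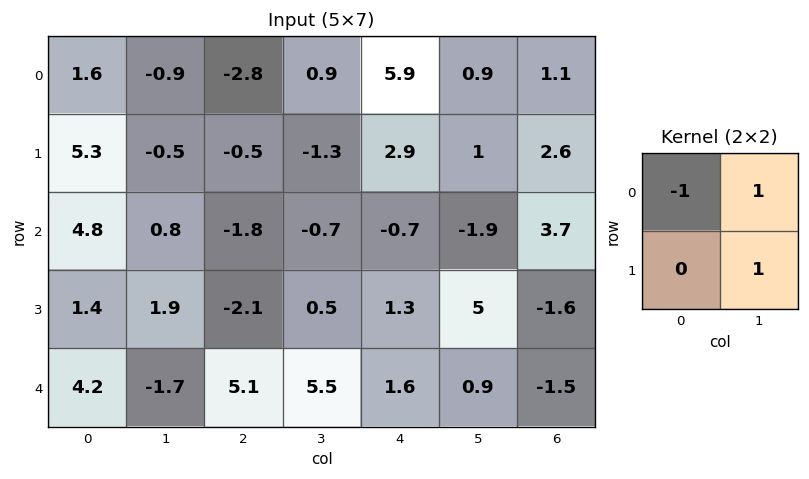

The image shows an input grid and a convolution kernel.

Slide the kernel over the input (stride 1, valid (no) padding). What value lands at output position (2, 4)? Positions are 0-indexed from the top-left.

The receptive field on the input at this output position is [-0.7 -1.9 / 1.3 5]. Elementwise product with the kernel and sum: -0.7·-1 + -1.9·1 + 5·1.

3.8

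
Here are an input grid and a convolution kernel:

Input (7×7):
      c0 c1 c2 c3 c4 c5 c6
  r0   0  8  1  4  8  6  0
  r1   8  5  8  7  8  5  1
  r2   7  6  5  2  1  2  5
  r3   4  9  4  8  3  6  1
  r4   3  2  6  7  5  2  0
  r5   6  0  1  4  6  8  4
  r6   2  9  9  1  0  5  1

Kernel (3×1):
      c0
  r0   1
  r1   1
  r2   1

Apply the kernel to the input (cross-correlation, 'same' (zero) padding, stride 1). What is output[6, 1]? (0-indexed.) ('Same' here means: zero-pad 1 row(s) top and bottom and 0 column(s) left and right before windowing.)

The receptive field on the zero-padded input at this output position is [0 / 9 / 0]. Elementwise product with the kernel and sum: 0·1 + 9·1 + 0·1.

9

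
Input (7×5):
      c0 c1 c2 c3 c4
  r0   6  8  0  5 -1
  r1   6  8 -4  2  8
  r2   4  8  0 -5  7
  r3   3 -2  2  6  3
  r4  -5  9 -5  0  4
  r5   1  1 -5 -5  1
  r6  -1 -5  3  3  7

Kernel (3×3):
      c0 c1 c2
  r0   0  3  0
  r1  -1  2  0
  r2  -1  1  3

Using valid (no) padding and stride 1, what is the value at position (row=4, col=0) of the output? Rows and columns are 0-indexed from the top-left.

33

The receptive field on the input at this output position is [-5 9 -5 / 1 1 -5 / -1 -5 3]. Elementwise product with the kernel and sum: 9·3 + 1·-1 + 1·2 + -1·-1 + -5·1 + 3·3.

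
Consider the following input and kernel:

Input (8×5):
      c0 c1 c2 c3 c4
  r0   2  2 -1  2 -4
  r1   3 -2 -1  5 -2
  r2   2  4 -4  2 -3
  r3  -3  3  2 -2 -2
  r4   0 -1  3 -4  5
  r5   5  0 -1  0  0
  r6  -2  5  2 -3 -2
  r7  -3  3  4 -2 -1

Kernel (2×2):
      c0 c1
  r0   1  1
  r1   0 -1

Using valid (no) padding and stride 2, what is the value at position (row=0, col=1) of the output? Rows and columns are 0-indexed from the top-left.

The receptive field on the input at this output position is [-1 2 / -1 5]. Elementwise product with the kernel and sum: -1·1 + 2·1 + 5·-1.

-4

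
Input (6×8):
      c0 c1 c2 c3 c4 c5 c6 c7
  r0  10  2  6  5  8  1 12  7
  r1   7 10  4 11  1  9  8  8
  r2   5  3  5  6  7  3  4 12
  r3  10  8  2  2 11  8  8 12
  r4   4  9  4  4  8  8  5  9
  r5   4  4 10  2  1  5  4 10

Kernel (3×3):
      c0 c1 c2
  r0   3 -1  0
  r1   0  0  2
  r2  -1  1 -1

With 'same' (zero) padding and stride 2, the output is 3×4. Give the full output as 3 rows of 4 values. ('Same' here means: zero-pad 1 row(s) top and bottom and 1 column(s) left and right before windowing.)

Output[0,0]: The receptive field on the zero-padded input at this output position is [0 0 0 / 0 10 2 / 0 7 10]. Elementwise product with the kernel and sum: 0·3 + 0·-1 + 2·2 + 0·-1 + 7·1 + 10·-1.
Output[0,1]: The receptive field on the zero-padded input at this output position is [0 0 0 / 2 6 5 / 10 4 11]. Elementwise product with the kernel and sum: 0·3 + 0·-1 + 5·2 + 10·-1 + 4·1 + 11·-1.

1 -7 -17 5
1 30 39 31
8 34 5 23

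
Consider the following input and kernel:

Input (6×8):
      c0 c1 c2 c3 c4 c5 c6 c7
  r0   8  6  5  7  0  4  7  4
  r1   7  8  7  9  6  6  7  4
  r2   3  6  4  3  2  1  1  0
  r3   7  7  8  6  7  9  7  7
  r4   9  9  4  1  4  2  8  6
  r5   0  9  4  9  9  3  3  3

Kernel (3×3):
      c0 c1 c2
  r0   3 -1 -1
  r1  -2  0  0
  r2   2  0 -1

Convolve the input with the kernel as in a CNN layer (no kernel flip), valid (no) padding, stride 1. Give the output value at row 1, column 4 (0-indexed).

8

The receptive field on the input at this output position is [6 6 7 / 2 1 1 / 7 9 7]. Elementwise product with the kernel and sum: 6·3 + 6·-1 + 7·-1 + 2·-2 + 7·2 + 7·-1.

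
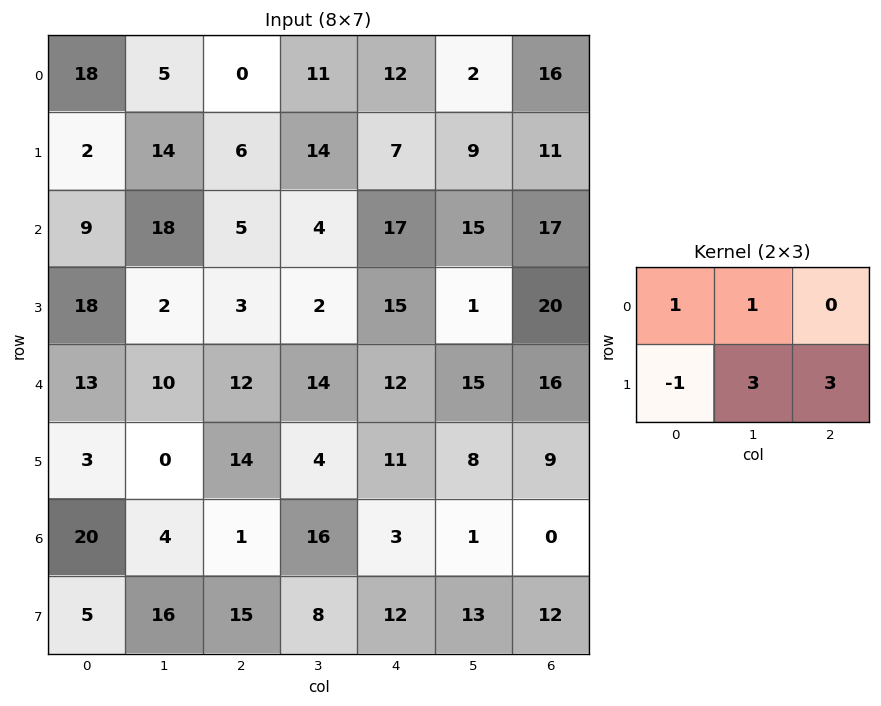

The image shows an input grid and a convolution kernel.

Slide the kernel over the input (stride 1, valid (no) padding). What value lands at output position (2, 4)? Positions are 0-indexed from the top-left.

The receptive field on the input at this output position is [17 15 17 / 15 1 20]. Elementwise product with the kernel and sum: 17·1 + 15·1 + 15·-1 + 1·3 + 20·3.

80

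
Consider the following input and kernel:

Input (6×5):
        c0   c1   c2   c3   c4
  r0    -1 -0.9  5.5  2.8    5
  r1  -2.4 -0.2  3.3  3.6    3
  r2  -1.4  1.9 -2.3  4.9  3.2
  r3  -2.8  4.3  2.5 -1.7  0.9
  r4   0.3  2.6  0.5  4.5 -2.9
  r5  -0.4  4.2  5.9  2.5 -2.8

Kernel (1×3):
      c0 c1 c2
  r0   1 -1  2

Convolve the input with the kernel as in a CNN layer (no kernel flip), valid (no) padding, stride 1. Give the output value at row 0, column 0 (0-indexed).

The receptive field on the input at this output position is [-1 -0.9 5.5]. Elementwise product with the kernel and sum: -1·1 + -0.9·-1 + 5.5·2.

10.9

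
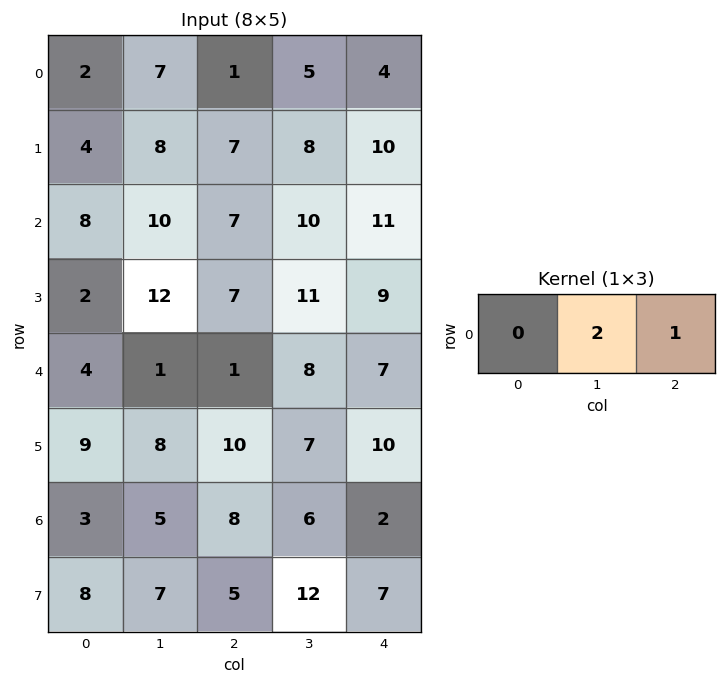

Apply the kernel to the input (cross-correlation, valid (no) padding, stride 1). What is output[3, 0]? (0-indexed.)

The receptive field on the input at this output position is [2 12 7]. Elementwise product with the kernel and sum: 12·2 + 7·1.

31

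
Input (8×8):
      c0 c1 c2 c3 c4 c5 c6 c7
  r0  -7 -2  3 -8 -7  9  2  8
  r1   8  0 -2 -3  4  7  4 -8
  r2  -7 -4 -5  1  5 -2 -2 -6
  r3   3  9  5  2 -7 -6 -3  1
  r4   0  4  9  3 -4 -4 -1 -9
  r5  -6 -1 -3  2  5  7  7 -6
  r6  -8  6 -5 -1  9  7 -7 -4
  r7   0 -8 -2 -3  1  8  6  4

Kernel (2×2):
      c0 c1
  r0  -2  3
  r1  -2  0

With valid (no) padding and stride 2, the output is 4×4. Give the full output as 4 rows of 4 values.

Output[0,0]: The receptive field on the input at this output position is [-7 -2 / 8 0]. Elementwise product with the kernel and sum: -7·-2 + -2·3 + 8·-2.

-8 -26 33 12
-4 3 -2 -8
24 -3 -14 -39
34 11 1 -10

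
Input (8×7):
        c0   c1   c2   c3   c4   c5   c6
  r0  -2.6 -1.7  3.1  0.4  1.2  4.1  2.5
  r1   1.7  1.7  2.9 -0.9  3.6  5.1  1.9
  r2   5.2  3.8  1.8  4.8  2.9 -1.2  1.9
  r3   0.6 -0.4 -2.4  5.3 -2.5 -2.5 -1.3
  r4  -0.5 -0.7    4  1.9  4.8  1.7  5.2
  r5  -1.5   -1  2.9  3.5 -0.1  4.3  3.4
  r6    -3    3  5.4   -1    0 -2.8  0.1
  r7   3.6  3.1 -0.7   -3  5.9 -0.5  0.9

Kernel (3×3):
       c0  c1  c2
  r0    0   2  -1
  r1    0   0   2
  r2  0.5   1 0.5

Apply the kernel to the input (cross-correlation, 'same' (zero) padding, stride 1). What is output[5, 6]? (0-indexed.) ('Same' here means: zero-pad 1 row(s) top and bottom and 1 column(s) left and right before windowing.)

The receptive field on the zero-padded input at this output position is [1.7 5.2 0 / 4.3 3.4 0 / -2.8 0.1 0]. Elementwise product with the kernel and sum: 5.2·2 + 0·-1 + 0·2 + -2.8·0.5 + 0.1·1 + 0·0.5.

9.1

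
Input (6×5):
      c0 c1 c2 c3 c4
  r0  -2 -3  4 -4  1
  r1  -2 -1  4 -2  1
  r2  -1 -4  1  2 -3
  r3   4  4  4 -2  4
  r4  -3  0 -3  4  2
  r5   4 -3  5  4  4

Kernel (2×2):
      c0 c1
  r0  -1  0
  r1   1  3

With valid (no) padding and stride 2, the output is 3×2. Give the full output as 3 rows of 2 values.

-3 -6
17 -3
-2 20

Output[0,0]: The receptive field on the input at this output position is [-2 -3 / -2 -1]. Elementwise product with the kernel and sum: -2·-1 + -2·1 + -1·3.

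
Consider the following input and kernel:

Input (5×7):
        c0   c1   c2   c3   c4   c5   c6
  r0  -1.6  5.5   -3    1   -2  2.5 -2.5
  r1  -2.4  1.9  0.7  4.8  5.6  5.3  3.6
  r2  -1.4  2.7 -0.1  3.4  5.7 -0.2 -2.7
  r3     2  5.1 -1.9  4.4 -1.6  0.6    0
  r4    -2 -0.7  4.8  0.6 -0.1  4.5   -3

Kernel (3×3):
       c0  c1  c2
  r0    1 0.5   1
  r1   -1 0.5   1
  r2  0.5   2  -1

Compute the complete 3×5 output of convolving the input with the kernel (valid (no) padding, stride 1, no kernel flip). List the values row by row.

7 6 3.85 19.1 2.55
15 2.05 25.65 10.55 3.75
-8.7 13.05 13.5 -2.95 16.75

Output[0,0]: The receptive field on the input at this output position is [-1.6 5.5 -3 / -2.4 1.9 0.7 / -1.4 2.7 -0.1]. Elementwise product with the kernel and sum: -1.6·1 + 5.5·0.5 + -3·1 + -2.4·-1 + 1.9·0.5 + 0.7·1 + -1.4·0.5 + 2.7·2 + -0.1·-1.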